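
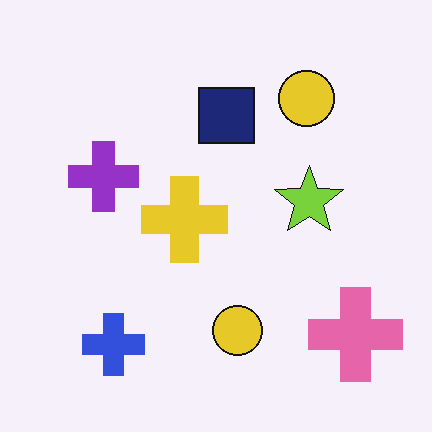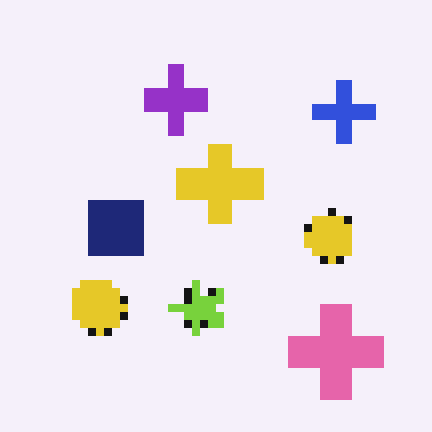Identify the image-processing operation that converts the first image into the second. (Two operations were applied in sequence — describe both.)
This is the original image transposed (reflected across the top-left ↔ bottom-right diagonal), then pixelated into visible square blocks.

Shapes have swapped their row and column positions — what was in the top-right is now in the bottom-left — a diagonal reflection. Shapes are reduced to large square blocks; fine edges and outlines are lost — a downscale-then-upscale (mosaic) effect.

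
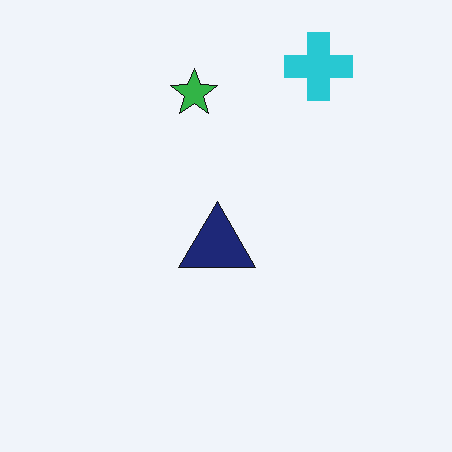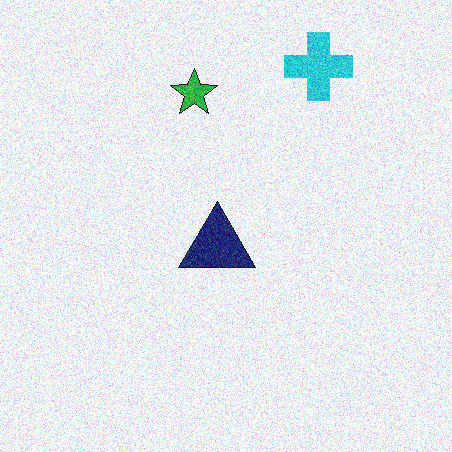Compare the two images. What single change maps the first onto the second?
The transformation is: degraded with moderate additive noise.

Random speckle covers the whole image, including the flat background.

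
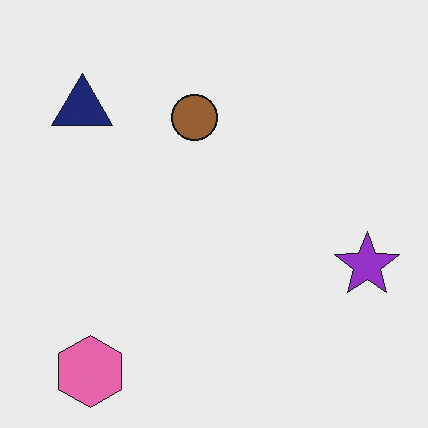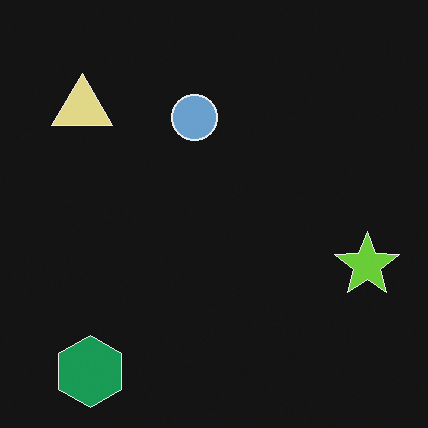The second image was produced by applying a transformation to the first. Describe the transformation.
The transformation is: color-inverted (negative).

The light background has become dark and every shape's color is its complement — a photographic negative.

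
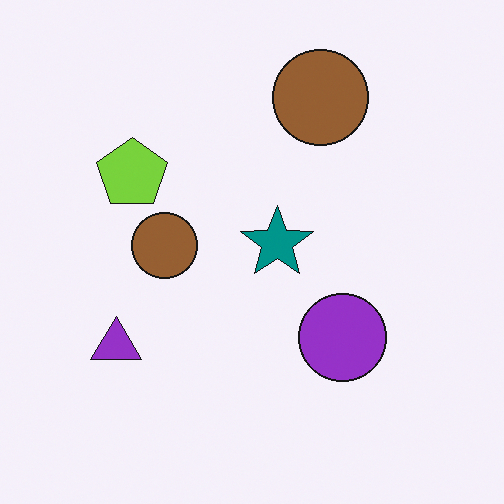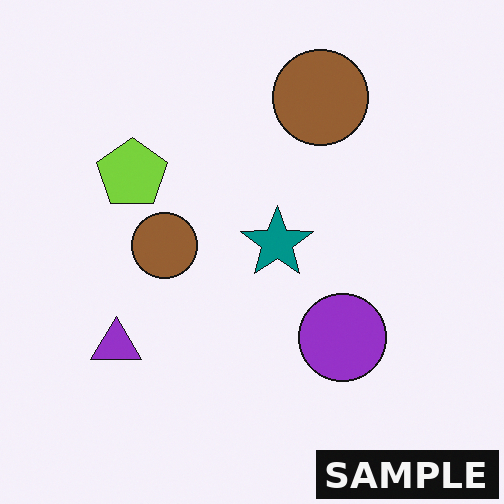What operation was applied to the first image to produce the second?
The transformation is: watermarked with the text "SAMPLE" in the lower-right corner.

A dark label reading "SAMPLE" appears in the lower-right corner.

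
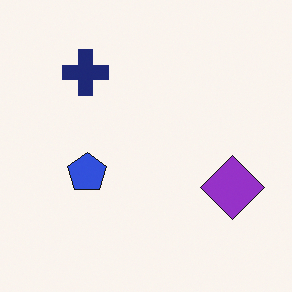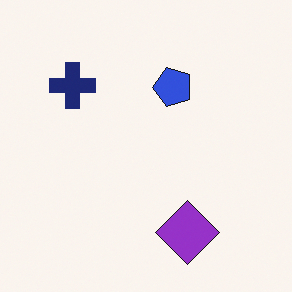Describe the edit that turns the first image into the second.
The second image is the first transposed (reflected across the top-left ↔ bottom-right diagonal).

Shapes have swapped their row and column positions — what was in the top-right is now in the bottom-left — a diagonal reflection.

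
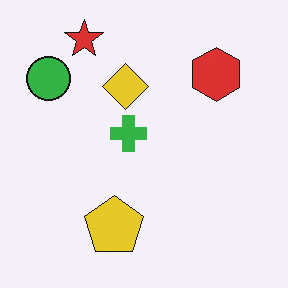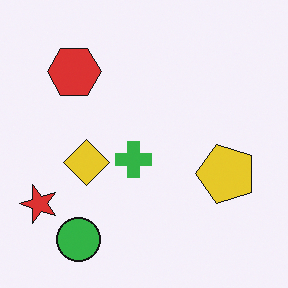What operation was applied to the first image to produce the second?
It was rotated 90° counter-clockwise.

The red star sits in the top-left of the first image and the bottom-left of the second — consistent with a whole-image 90° counter-clockwise rotation.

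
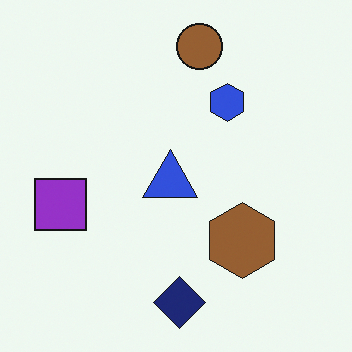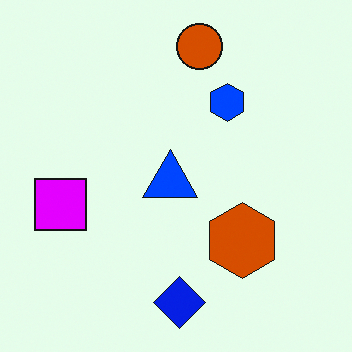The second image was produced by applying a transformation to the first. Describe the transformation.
The image was heavily oversaturated.

All colors are more vivid — a global saturation change.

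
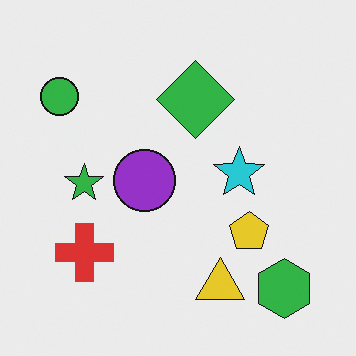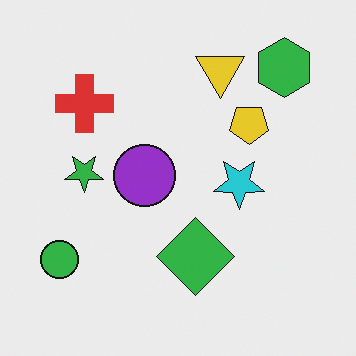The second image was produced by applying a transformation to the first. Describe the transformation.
It was flipped vertically (top ↔ bottom).

The green hexagon is in the bottom-right of the first image and the top-right of the second — shapes on opposite sides of the horizontal midline have swapped in a mirror flip.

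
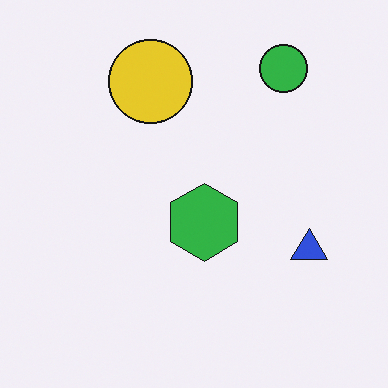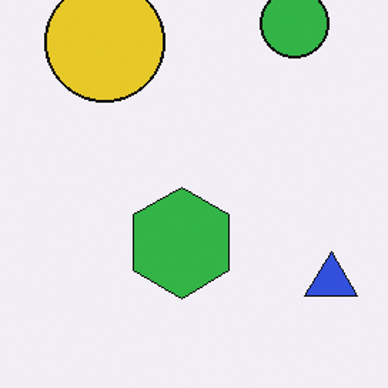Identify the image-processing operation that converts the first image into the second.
The image was cropped slightly and scaled back up.

The visible shapes are larger and the field of view is narrower; shapes near the original edges may be partly or wholly outside the frame — a crop-and-rescale.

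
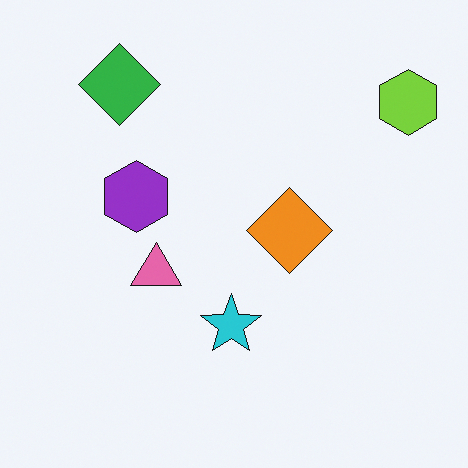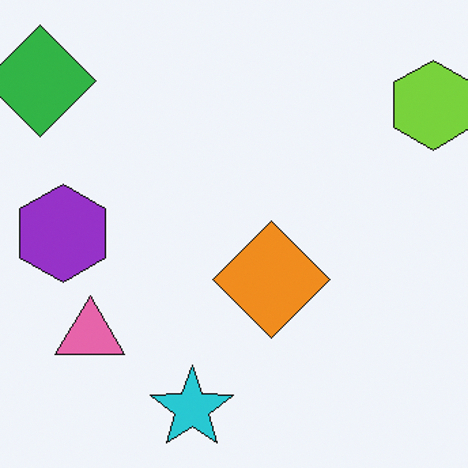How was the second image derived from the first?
The transformation is: cropped to a modestly smaller region and rescaled.

The visible shapes are larger and the field of view is narrower; shapes near the original edges may be partly or wholly outside the frame — a crop-and-rescale.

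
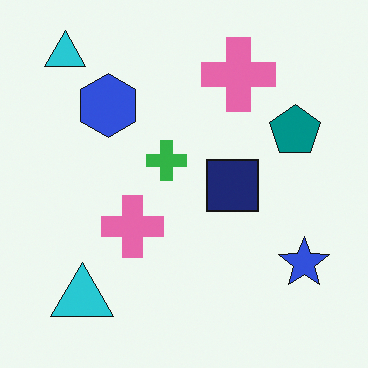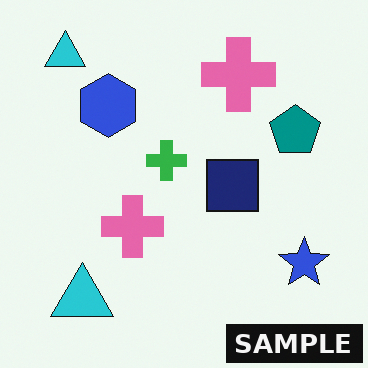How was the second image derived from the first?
The image was watermarked with the text "SAMPLE" in the lower-right corner.

A dark label reading "SAMPLE" appears in the lower-right corner.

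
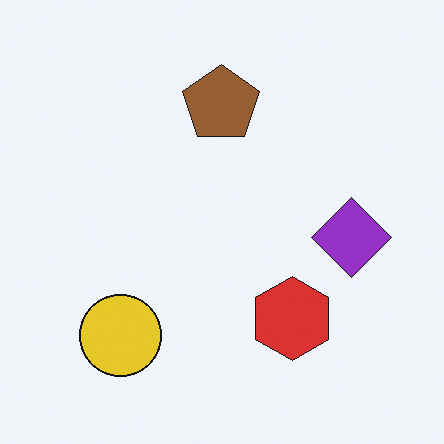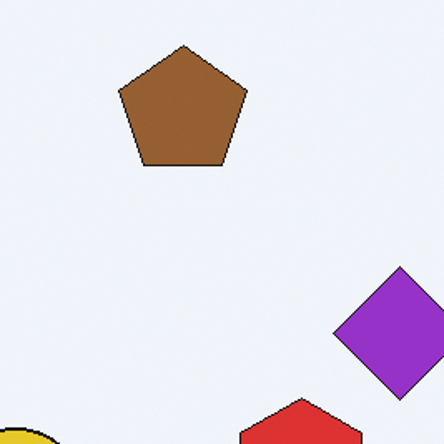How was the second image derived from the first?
The image was cropped to a noticeably smaller region and rescaled.

The visible shapes are larger and the field of view is narrower; shapes near the original edges may be partly or wholly outside the frame — a crop-and-rescale.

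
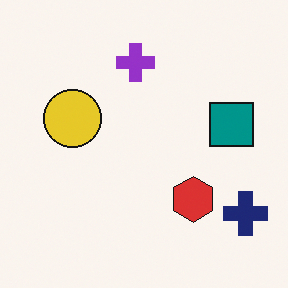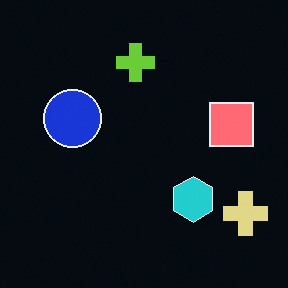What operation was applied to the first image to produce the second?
The transformation is: color-inverted (negative).

The light background has become dark and every shape's color is its complement — a photographic negative.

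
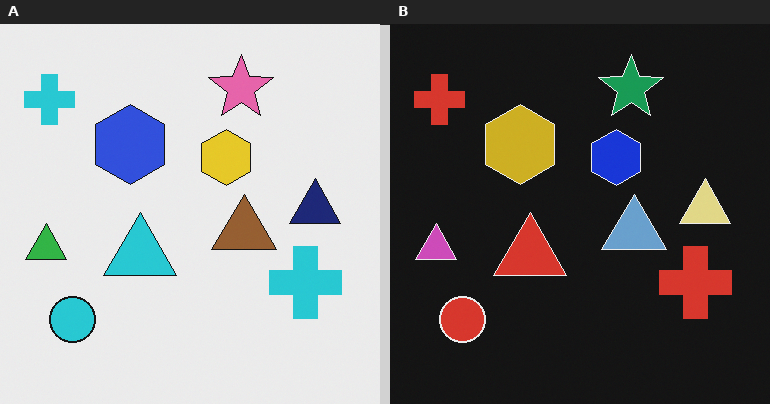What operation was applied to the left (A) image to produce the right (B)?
It was color-inverted (negative).

The light background has become dark and every shape's color is its complement — a photographic negative.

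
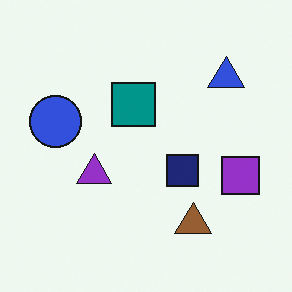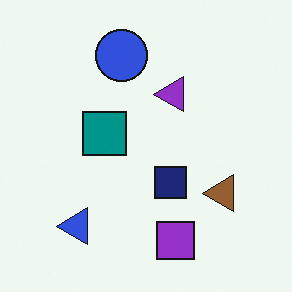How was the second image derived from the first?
The image was transposed (reflected across the top-left ↔ bottom-right diagonal).

Shapes have swapped their row and column positions — what was in the top-right is now in the bottom-left — a diagonal reflection.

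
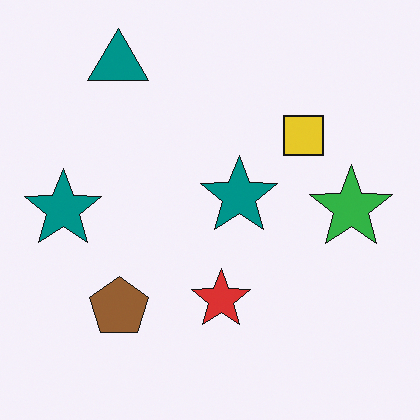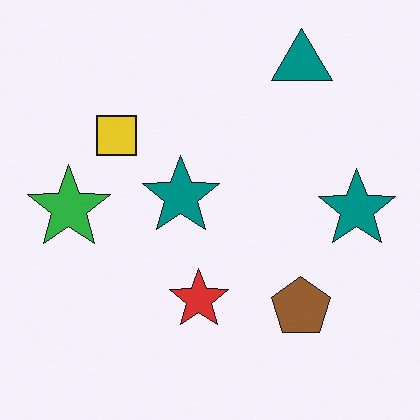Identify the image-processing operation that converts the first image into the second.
The transformation is: flipped horizontally (left ↔ right).

The green star is in the right of the first image and the left of the second — shapes on opposite sides of the vertical midline have swapped in a mirror flip.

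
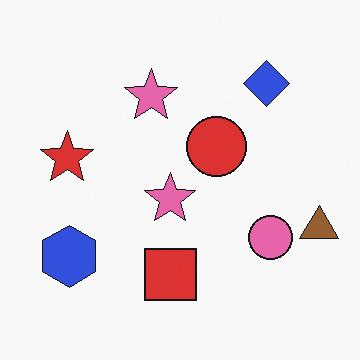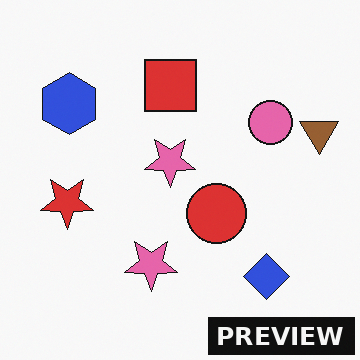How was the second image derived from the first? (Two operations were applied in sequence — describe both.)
This is the original image flipped vertically (top ↔ bottom), then watermarked with the text "PREVIEW" in the lower-right corner.

The blue diamond is in the top-right of the first image and the bottom-right of the second — shapes on opposite sides of the horizontal midline have swapped in a mirror flip. A dark label reading "PREVIEW" appears in the lower-right corner.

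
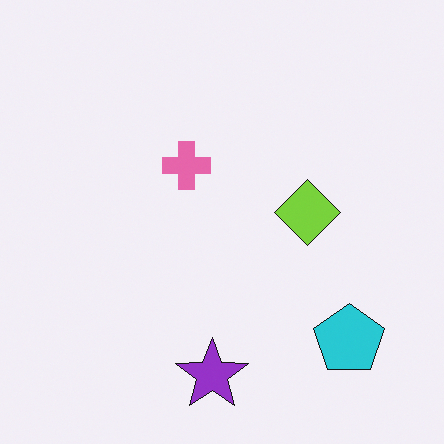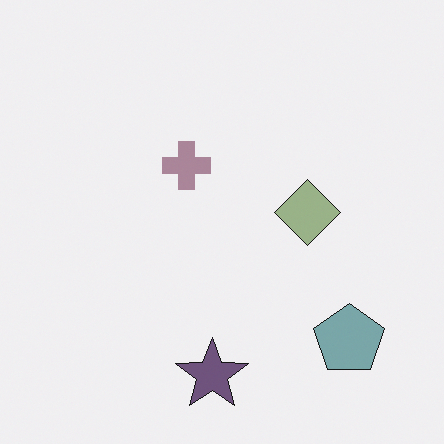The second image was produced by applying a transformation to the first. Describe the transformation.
This is the original image made much more muted (saturation change).

All colors are more muted and greyish — a global saturation change.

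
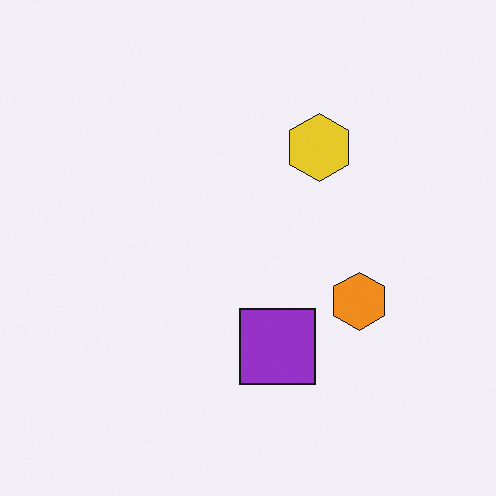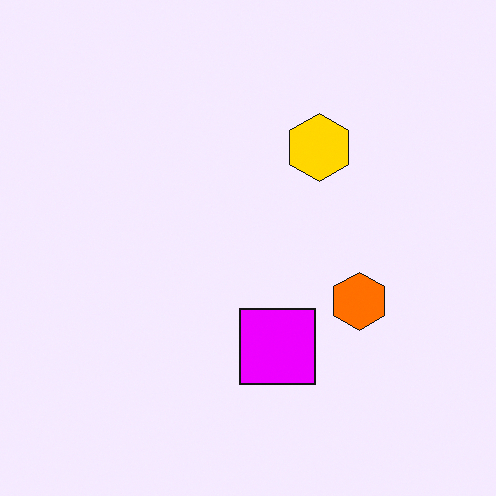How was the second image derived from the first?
It was heavily oversaturated.

All colors are more vivid — a global saturation change.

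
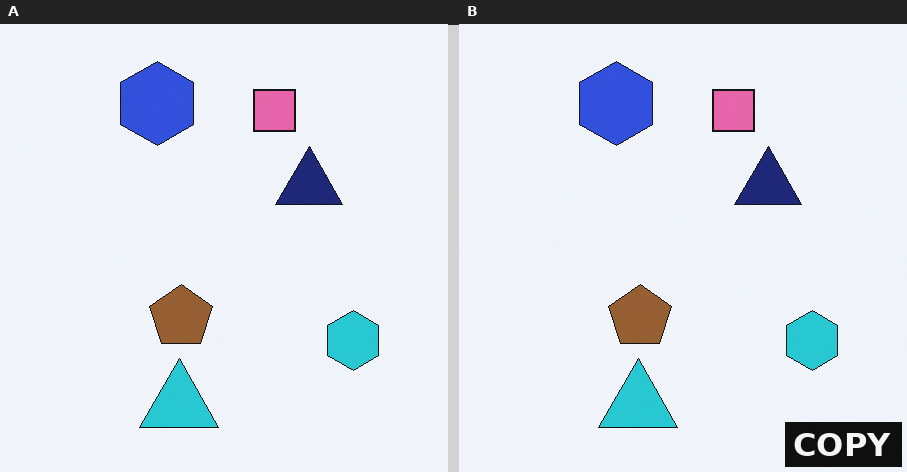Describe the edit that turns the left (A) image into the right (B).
The transformation is: watermarked with the text "COPY" in the lower-right corner.

A dark label reading "COPY" appears in the lower-right corner.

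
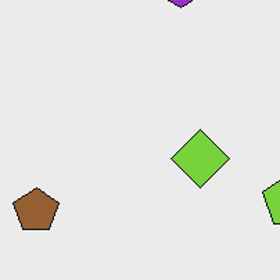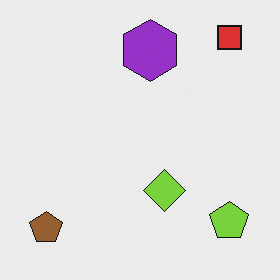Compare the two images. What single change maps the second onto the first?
Cropped to a modestly smaller region and rescaled.

The visible shapes are larger and the field of view is narrower; shapes near the original edges may be partly or wholly outside the frame — a crop-and-rescale.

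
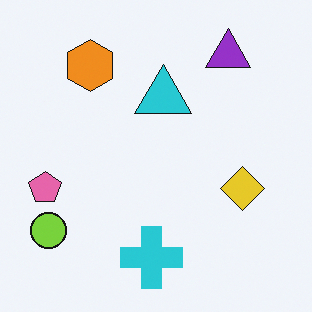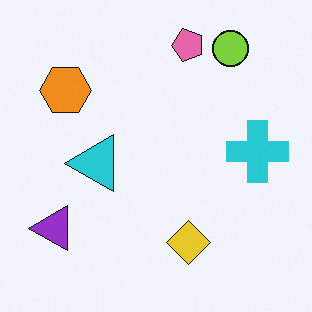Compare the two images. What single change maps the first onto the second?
This is the original image transposed (reflected across the top-left ↔ bottom-right diagonal).

Shapes have swapped their row and column positions — what was in the top-right is now in the bottom-left — a diagonal reflection.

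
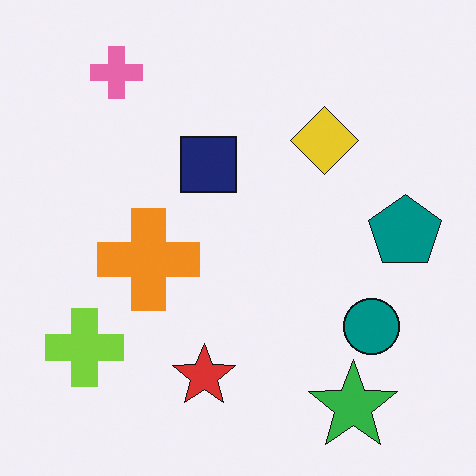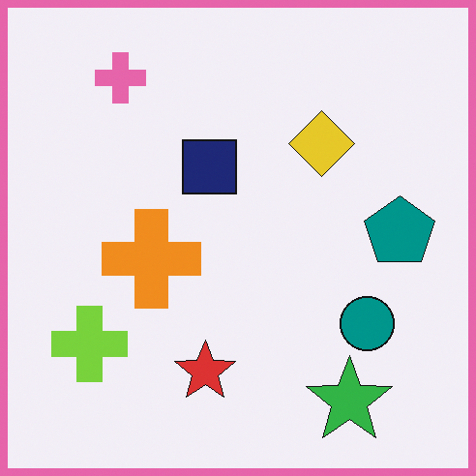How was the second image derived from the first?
This is the original image framed with a pink border.

A solid pink frame runs around the edge of the second image, with the content slightly shrunk inside it.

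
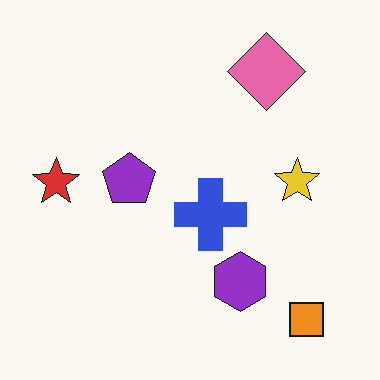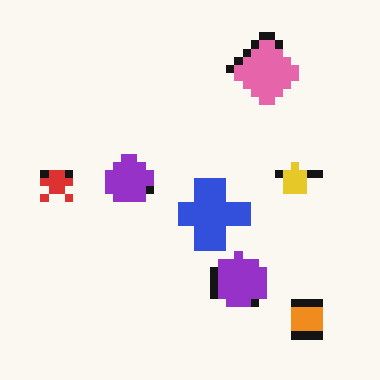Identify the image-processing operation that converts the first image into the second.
It was pixelated into visible square blocks.

Shapes are reduced to large square blocks; fine edges and outlines are lost — a downscale-then-upscale (mosaic) effect.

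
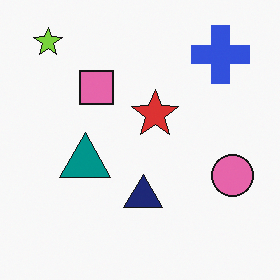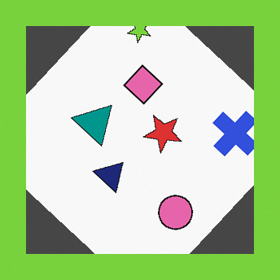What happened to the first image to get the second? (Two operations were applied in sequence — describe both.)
The second image is the first rotated clockwise by a large amount — several tens of degrees, then framed with a lime border.

Every shape is tilted by the same angle and the image corners show triangular fill wedges — a whole-image rotation by a non-right angle. A solid lime frame runs around the edge of the second image, with the content slightly shrunk inside it.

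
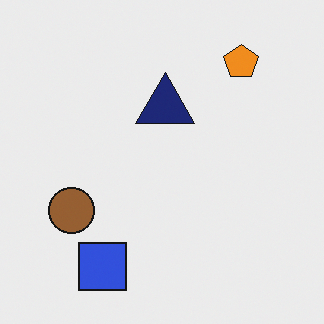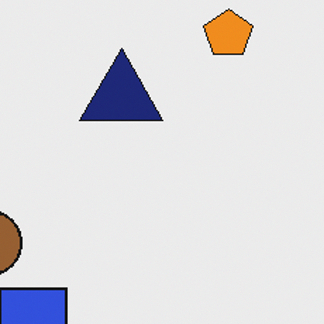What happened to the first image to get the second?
The second image is the first cropped slightly and scaled back up.

The visible shapes are larger and the field of view is narrower; shapes near the original edges may be partly or wholly outside the frame — a crop-and-rescale.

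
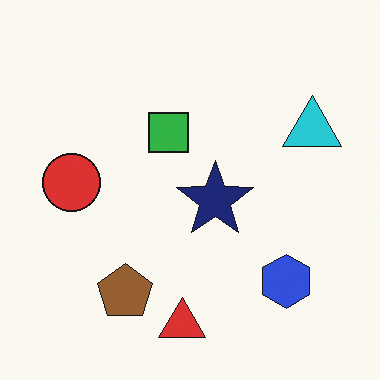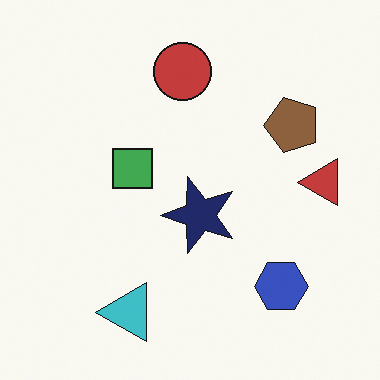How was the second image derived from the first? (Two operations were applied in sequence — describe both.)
The second image is the first slightly desaturated, then transposed (reflected across the top-left ↔ bottom-right diagonal).

All colors are more muted and greyish — a global saturation change. Shapes have swapped their row and column positions — what was in the top-right is now in the bottom-left — a diagonal reflection.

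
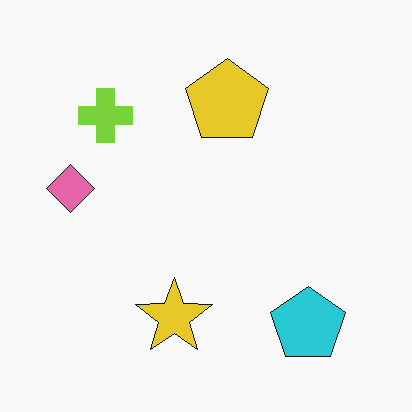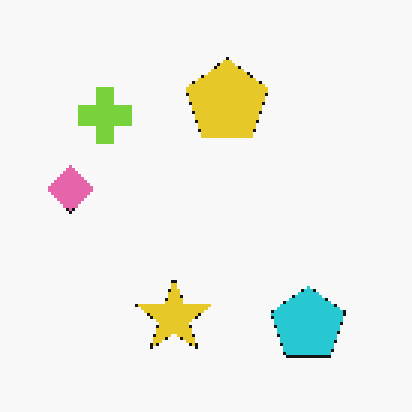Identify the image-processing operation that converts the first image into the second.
The transformation is: mildly pixelated.

Shapes are reduced to large square blocks; fine edges and outlines are lost — a downscale-then-upscale (mosaic) effect.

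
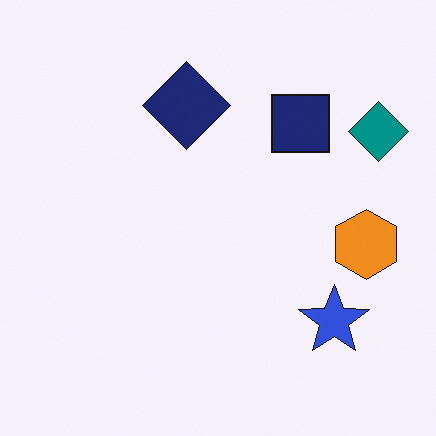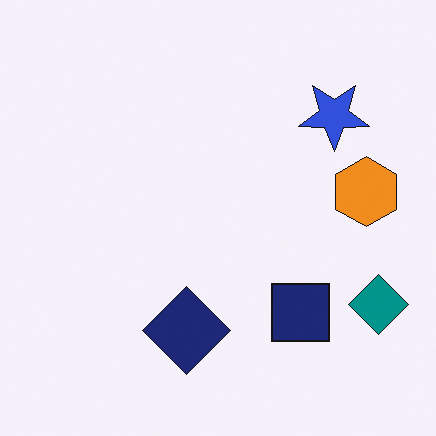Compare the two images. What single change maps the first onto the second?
The image was flipped vertically (top ↔ bottom).

The navy diamond is in the top of the first image and the bottom of the second — shapes on opposite sides of the horizontal midline have swapped in a mirror flip.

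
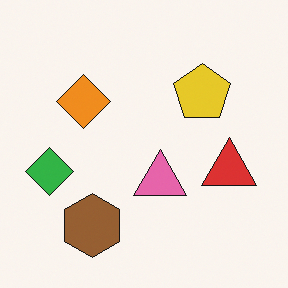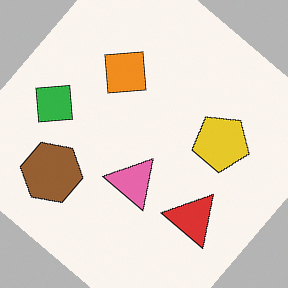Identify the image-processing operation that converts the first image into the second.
It was rotated clockwise by a large amount — several tens of degrees.

Every shape is tilted by the same angle and the image corners show triangular fill wedges — a whole-image rotation by a non-right angle.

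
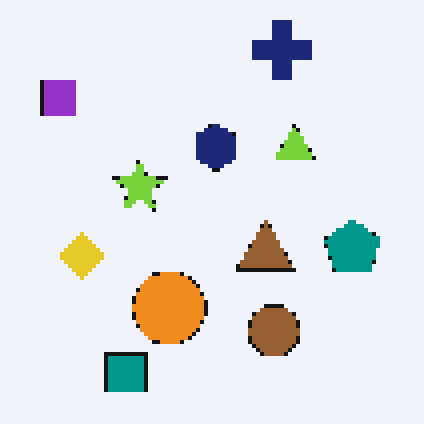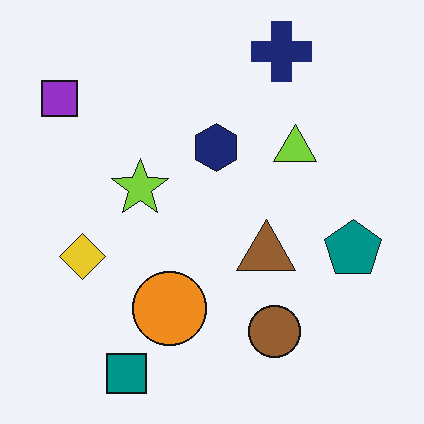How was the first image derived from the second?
This is the original image lightly pixelated (a mild mosaic effect).

Shapes are reduced to large square blocks; fine edges and outlines are lost — a downscale-then-upscale (mosaic) effect.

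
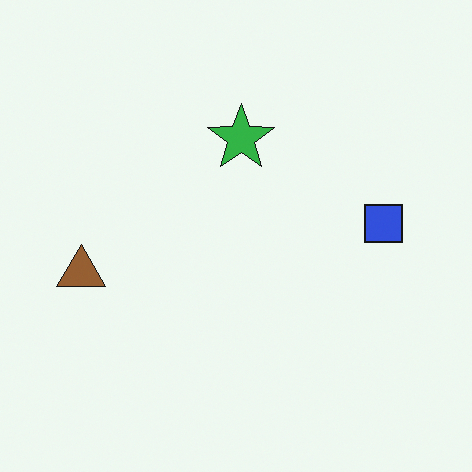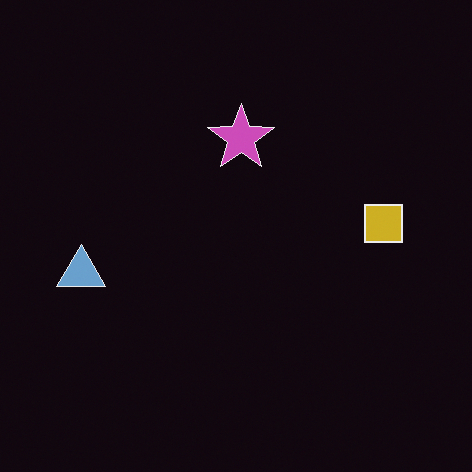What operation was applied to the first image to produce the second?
The transformation is: color-inverted (negative).

The light background has become dark and every shape's color is its complement — a photographic negative.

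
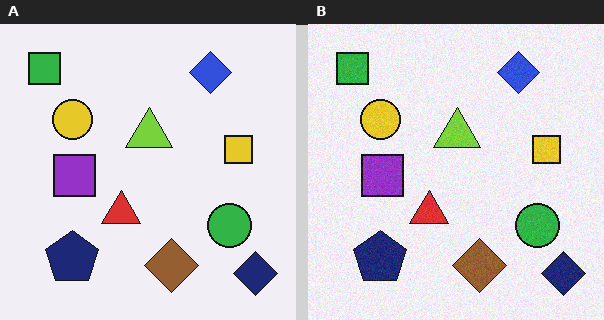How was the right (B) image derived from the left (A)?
This is the original image degraded with light additive noise.

Random speckle covers the whole image, including the flat background.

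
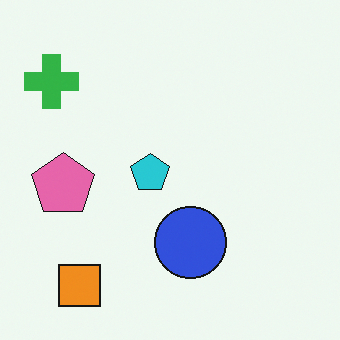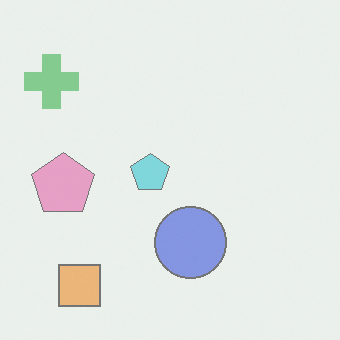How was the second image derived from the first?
The transformation is: washed out (contrast reduced).

Tones are pushed toward mid-grey across the whole image — a global contrast change.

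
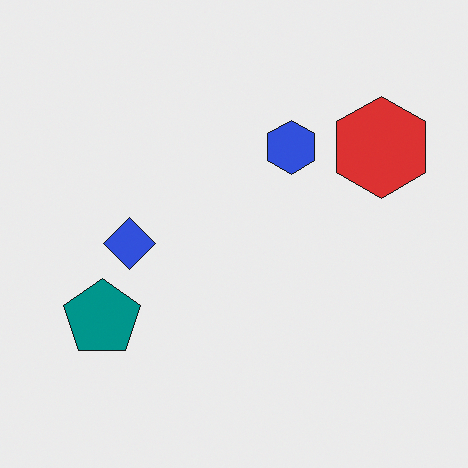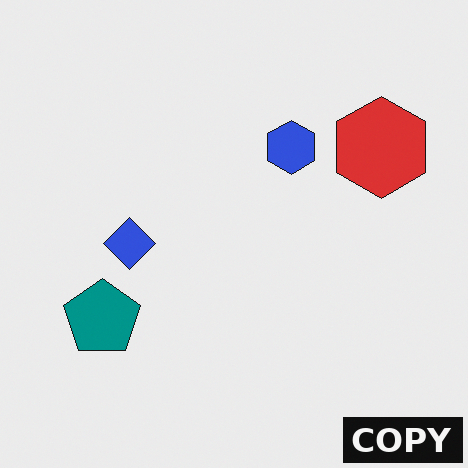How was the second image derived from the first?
The image was watermarked with the text "COPY" in the lower-right corner.

A dark label reading "COPY" appears in the lower-right corner.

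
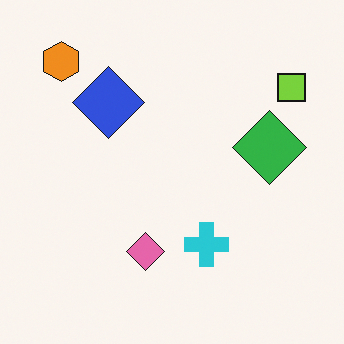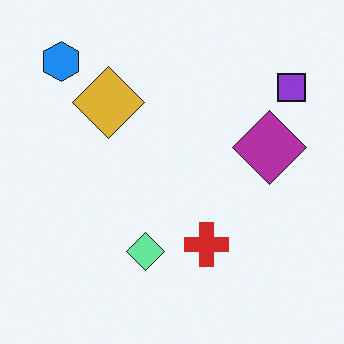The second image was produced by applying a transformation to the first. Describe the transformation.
The image was hue-shifted by a large amount.

Every shape's color has rotated by the same amount around the hue wheel — a uniform hue shift.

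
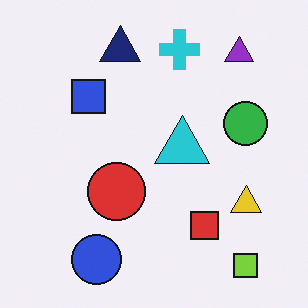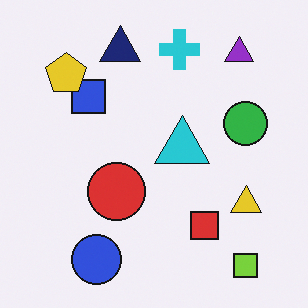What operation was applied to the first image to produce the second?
The image was overlaid with an additional yellow pentagon.

A yellow pentagon appears in the second image that is absent from the first.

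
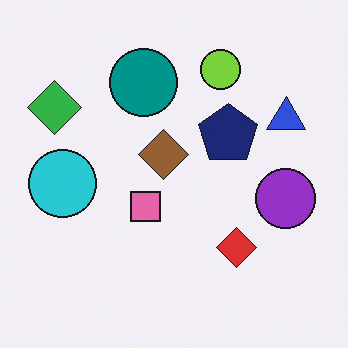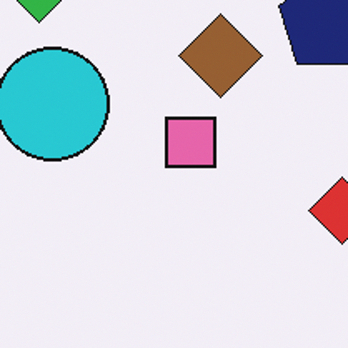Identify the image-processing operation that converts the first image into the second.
The transformation is: cropped to a noticeably smaller region and rescaled.

The visible shapes are larger and the field of view is narrower; shapes near the original edges may be partly or wholly outside the frame — a crop-and-rescale.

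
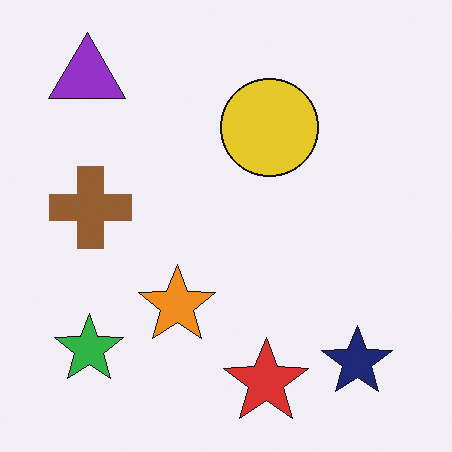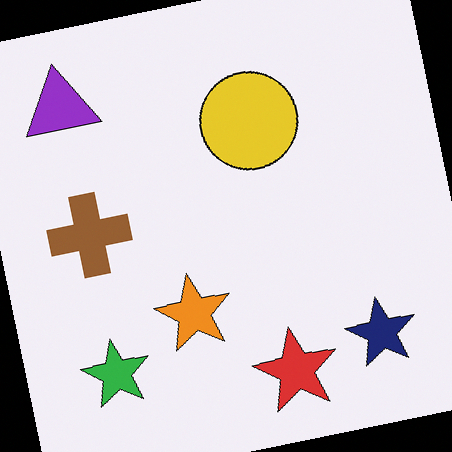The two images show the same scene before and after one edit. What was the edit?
The second image is the first rotated counter-clockwise by a few degrees.

Every shape is tilted by the same angle and the image corners show triangular fill wedges — a whole-image rotation by a non-right angle.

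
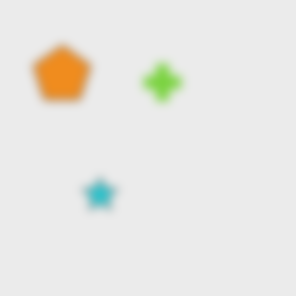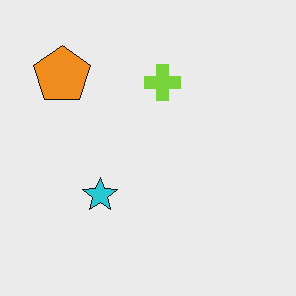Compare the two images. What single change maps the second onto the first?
The transformation is: strongly gaussian-blurred.

Shape edges and outlines are uniformly softened across the whole image.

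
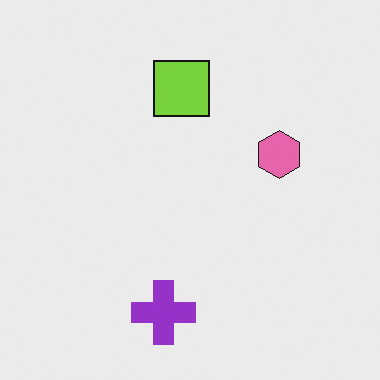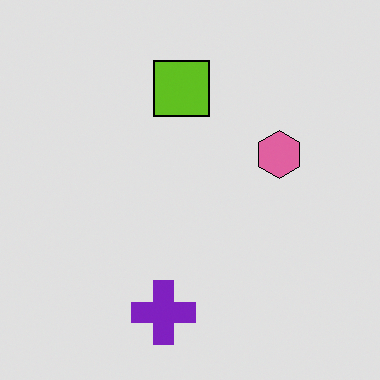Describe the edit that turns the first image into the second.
The second image is the first moderately posterized.

Each flat color has snapped to a coarser quantized level — most visibly, the near-white background has dropped to a flat grey.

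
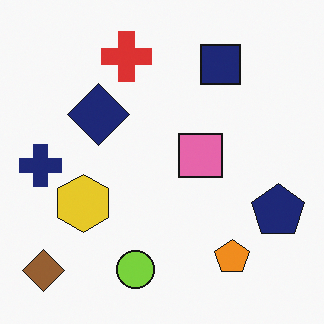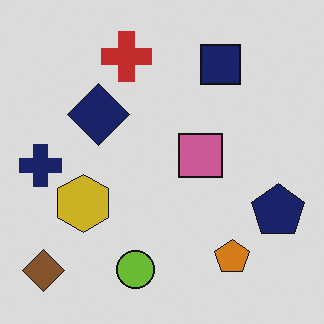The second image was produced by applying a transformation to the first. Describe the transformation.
The image was slightly darkened.

Every pixel — background and shapes alike — is uniformly darkened.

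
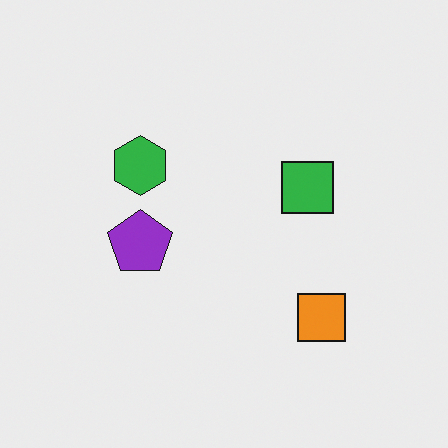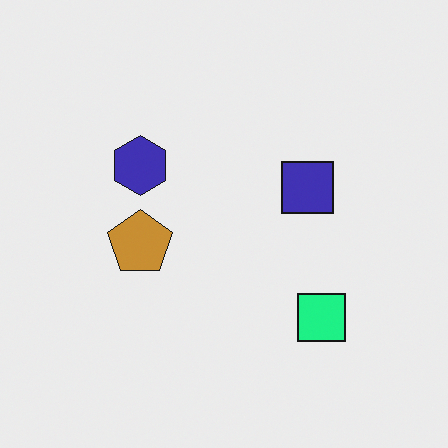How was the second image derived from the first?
It was hue-shifted by a moderate amount.

Every shape's color has rotated by the same amount around the hue wheel — a uniform hue shift.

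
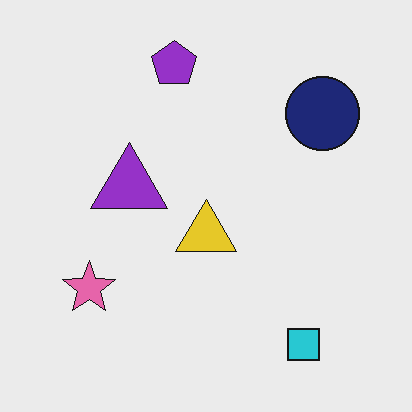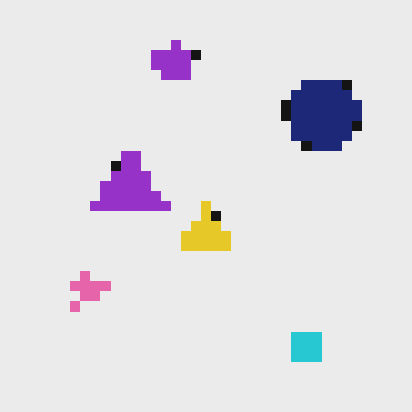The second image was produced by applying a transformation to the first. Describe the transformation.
Coarsely pixelated.

Shapes are reduced to large square blocks; fine edges and outlines are lost — a downscale-then-upscale (mosaic) effect.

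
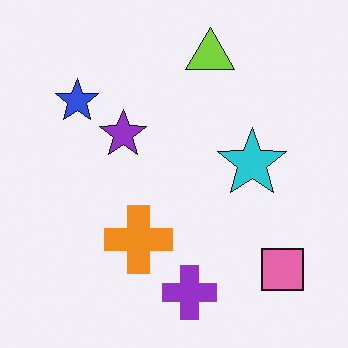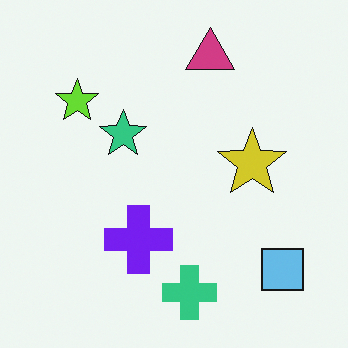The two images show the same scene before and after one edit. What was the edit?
It was hue-shifted by a large amount.

Every shape's color has rotated by the same amount around the hue wheel — a uniform hue shift.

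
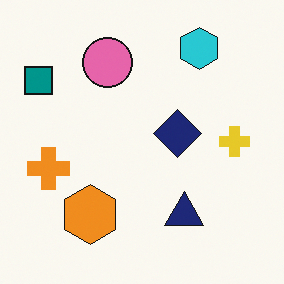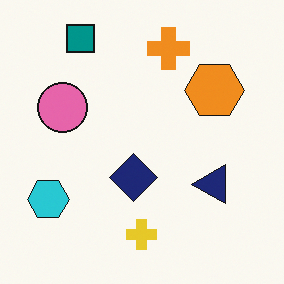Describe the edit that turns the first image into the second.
This is the original image transposed (reflected across the top-left ↔ bottom-right diagonal).

Shapes have swapped their row and column positions — what was in the top-right is now in the bottom-left — a diagonal reflection.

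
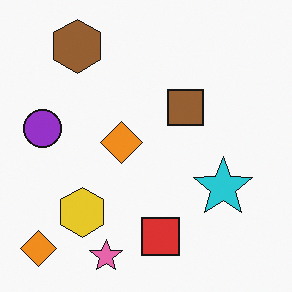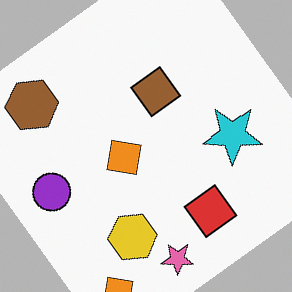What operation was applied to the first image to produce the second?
The transformation is: rotated counter-clockwise by a large amount — several tens of degrees.

Every shape is tilted by the same angle and the image corners show triangular fill wedges — a whole-image rotation by a non-right angle.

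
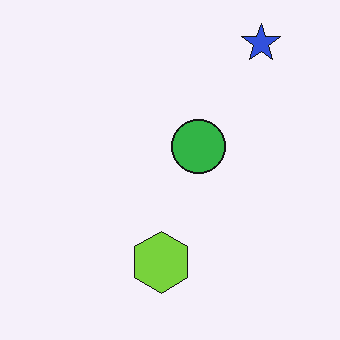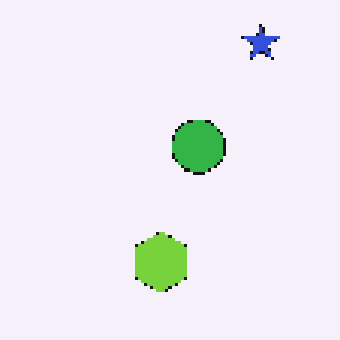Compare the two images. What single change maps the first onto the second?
This is the original image mildly pixelated.

Shapes are reduced to large square blocks; fine edges and outlines are lost — a downscale-then-upscale (mosaic) effect.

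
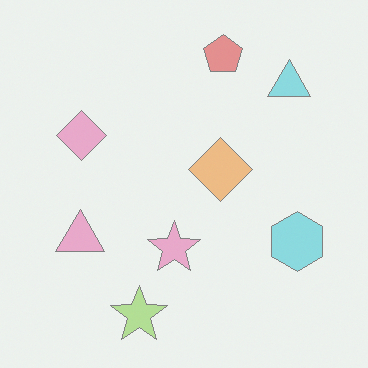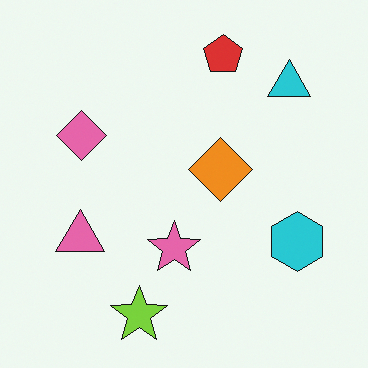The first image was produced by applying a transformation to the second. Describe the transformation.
Washed out (contrast reduced).

Tones are pushed toward mid-grey across the whole image — a global contrast change.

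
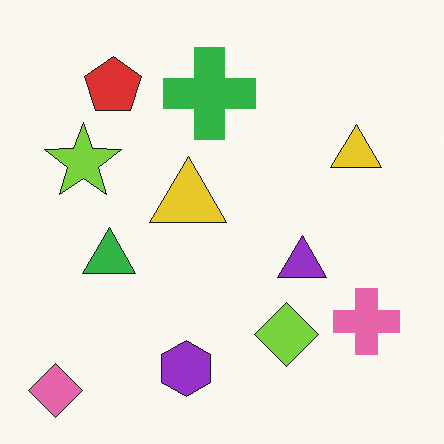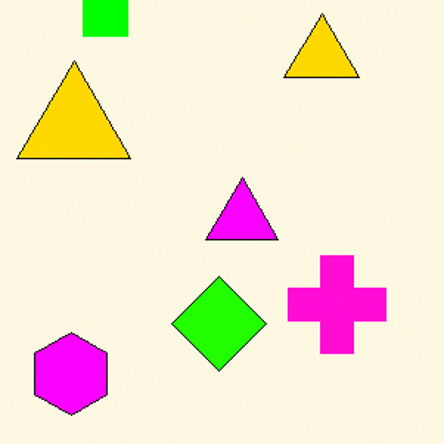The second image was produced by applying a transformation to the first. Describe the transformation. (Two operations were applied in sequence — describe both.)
Heavily oversaturated, then cropped slightly and scaled back up.

All colors are more vivid — a global saturation change. The visible shapes are larger and the field of view is narrower; shapes near the original edges may be partly or wholly outside the frame — a crop-and-rescale.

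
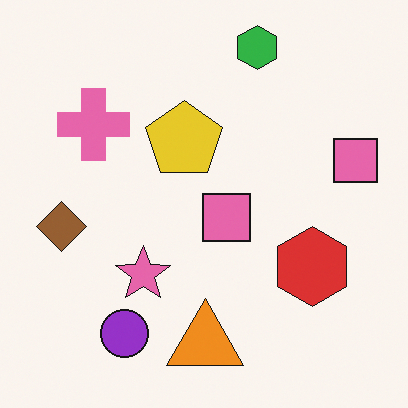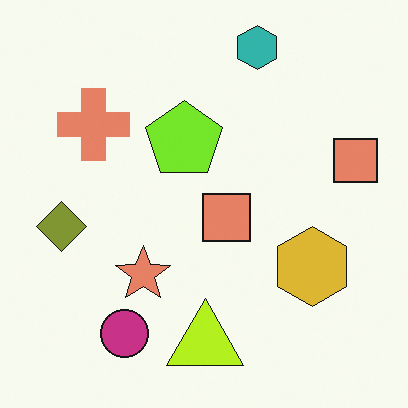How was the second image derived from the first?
The second image is the first hue-shifted slightly.

Every shape's color has rotated by the same amount around the hue wheel — a uniform hue shift.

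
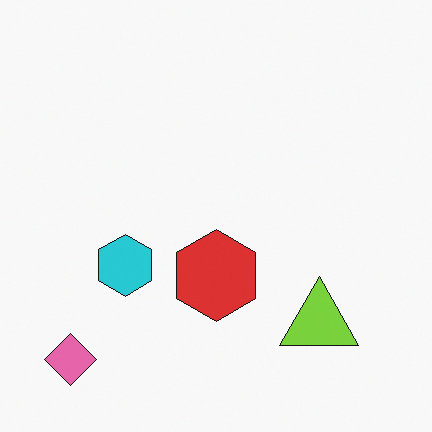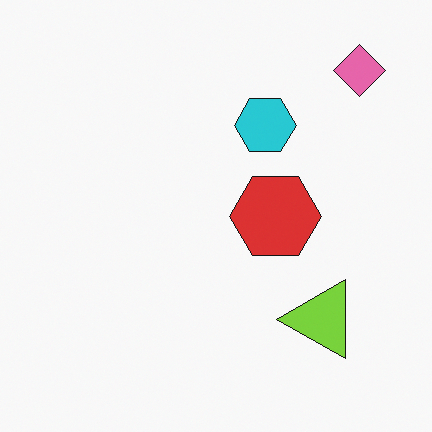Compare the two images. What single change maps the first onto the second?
This is the original image transposed (reflected across the top-left ↔ bottom-right diagonal).

Shapes have swapped their row and column positions — what was in the top-right is now in the bottom-left — a diagonal reflection.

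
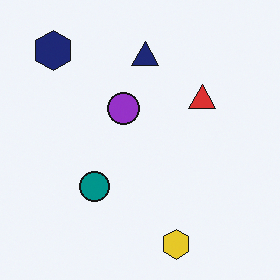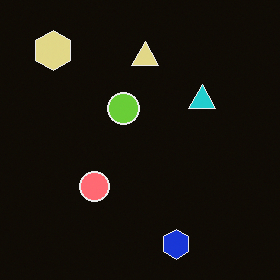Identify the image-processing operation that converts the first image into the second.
The transformation is: color-inverted (negative).

The light background has become dark and every shape's color is its complement — a photographic negative.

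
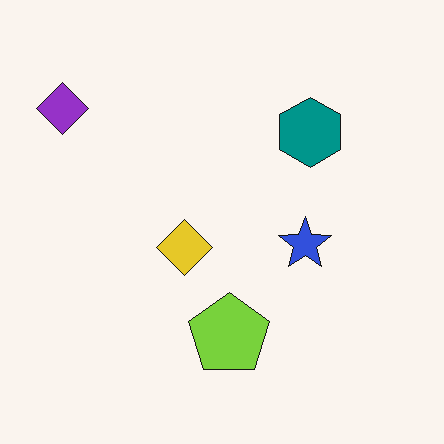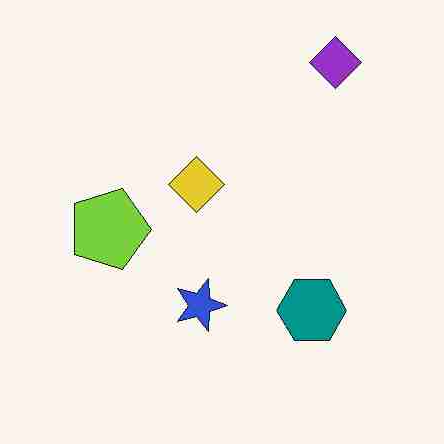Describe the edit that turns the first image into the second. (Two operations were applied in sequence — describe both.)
The second image is the first heavily JPEG-compressed with obvious blocking artifacts, then rotated 90° clockwise.

Blocky 8×8 compression artifacts appear around shape edges and the flat background shows ringing — characteristic JPEG degradation. The purple diamond sits in the top-left of the first image and the top-right of the second — consistent with a whole-image 90° clockwise rotation.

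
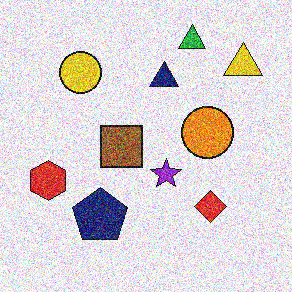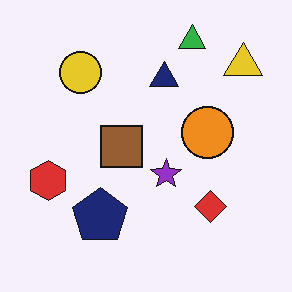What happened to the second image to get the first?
It was degraded with a thick layer of grain.

Random speckle covers the whole image, including the flat background.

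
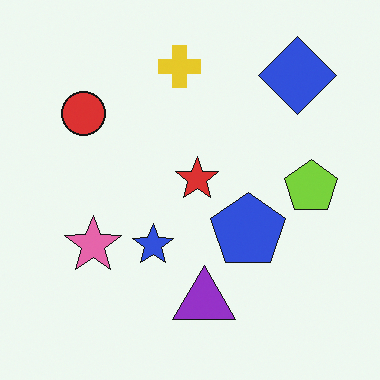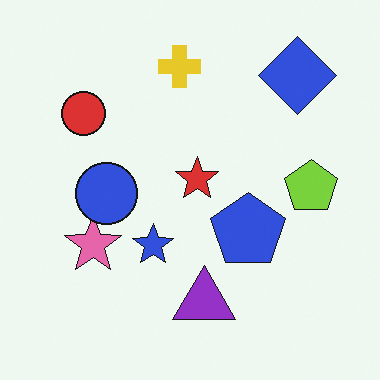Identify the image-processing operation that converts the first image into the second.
This is the original image overlaid with an additional blue circle.

A blue circle appears in the second image that is absent from the first.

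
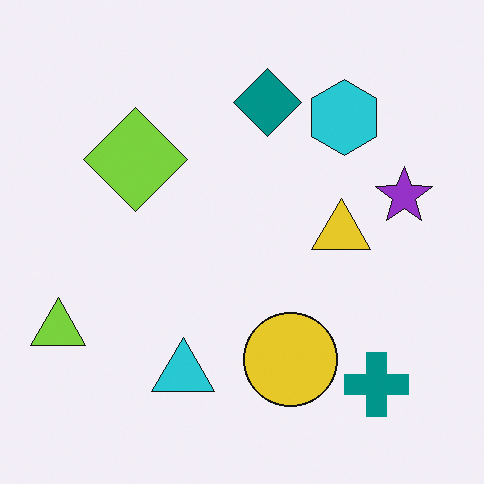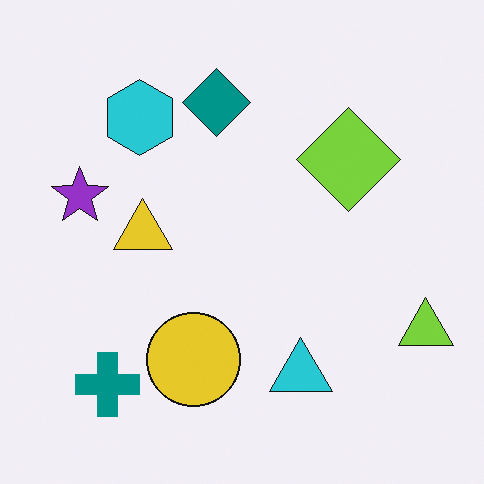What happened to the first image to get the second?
The image was flipped horizontally (left ↔ right).

The lime triangle is in the bottom-left of the first image and the bottom-right of the second — shapes on opposite sides of the vertical midline have swapped in a mirror flip.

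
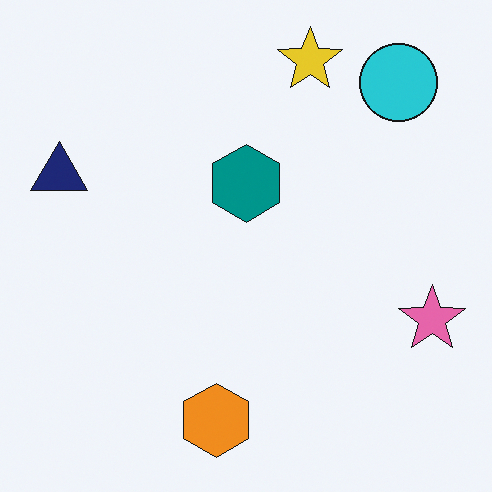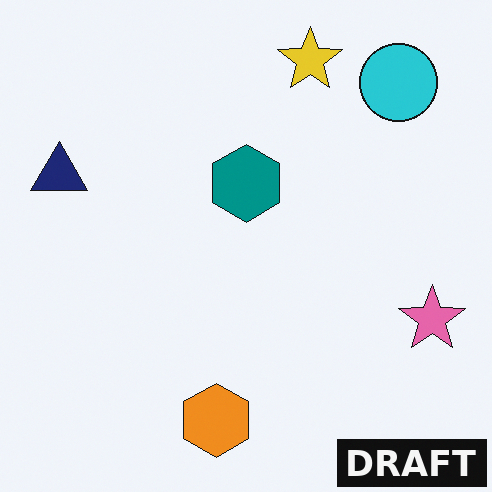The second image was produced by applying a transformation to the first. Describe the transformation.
The second image is the first watermarked with the text "DRAFT" in the lower-right corner.

A dark label reading "DRAFT" appears in the lower-right corner.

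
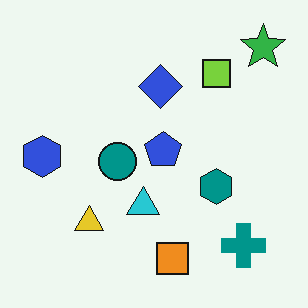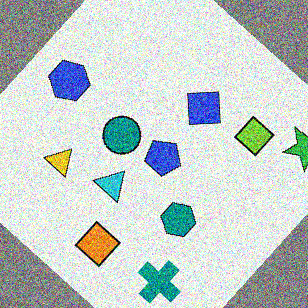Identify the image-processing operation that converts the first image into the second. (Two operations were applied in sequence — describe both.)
The image was rotated clockwise by a large amount — several tens of degrees, then degraded with a thick layer of grain.

Every shape is tilted by the same angle and the image corners show triangular fill wedges — a whole-image rotation by a non-right angle. Random speckle covers the whole image, including the flat background.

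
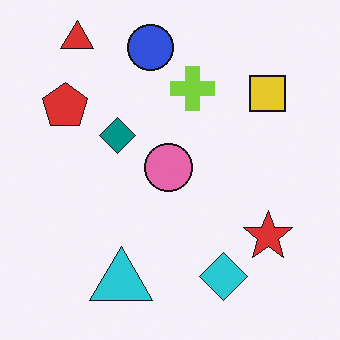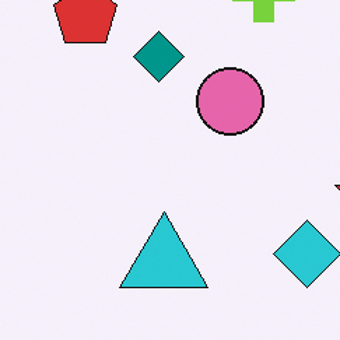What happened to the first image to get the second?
The second image is the first cropped slightly and scaled back up.

The visible shapes are larger and the field of view is narrower; shapes near the original edges may be partly or wholly outside the frame — a crop-and-rescale.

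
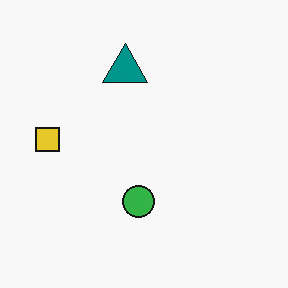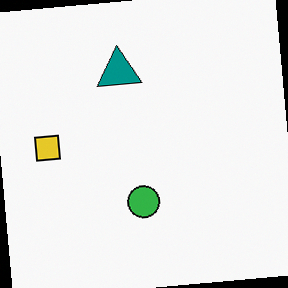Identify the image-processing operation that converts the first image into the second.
It was rotated counter-clockwise by a slight angle.

Every shape is tilted by the same angle and the image corners show triangular fill wedges — a whole-image rotation by a non-right angle.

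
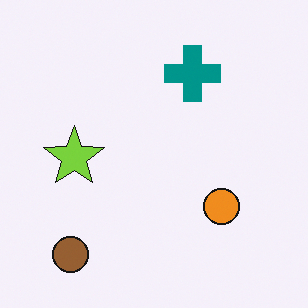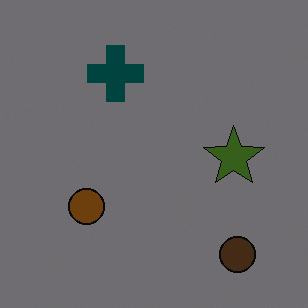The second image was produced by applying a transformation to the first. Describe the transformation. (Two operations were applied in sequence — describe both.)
The second image is the first flipped horizontally (left ↔ right), then substantially darkened.

The brown circle is in the bottom-left of the first image and the bottom-right of the second — shapes on opposite sides of the vertical midline have swapped in a mirror flip. Every pixel — background and shapes alike — is uniformly darkened.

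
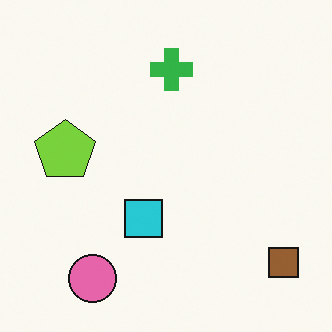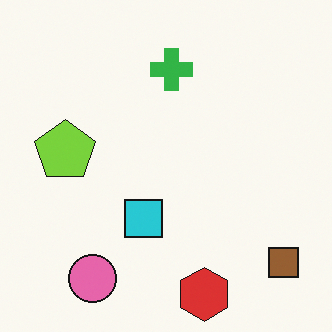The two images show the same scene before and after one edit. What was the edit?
The second image is the first overlaid with an additional red hexagon.

A red hexagon appears in the second image that is absent from the first.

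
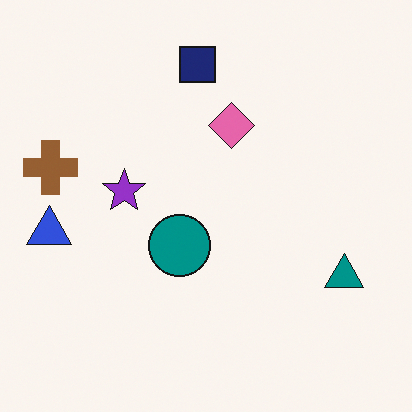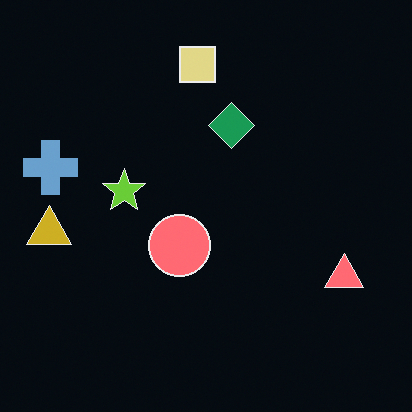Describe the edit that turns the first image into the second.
The transformation is: color-inverted (negative).

The light background has become dark and every shape's color is its complement — a photographic negative.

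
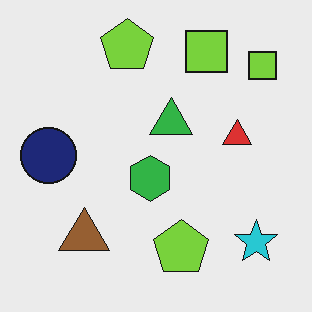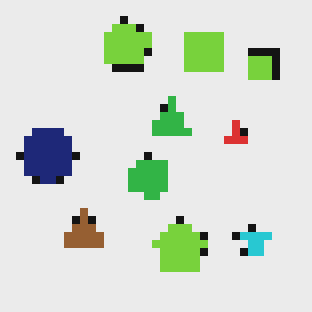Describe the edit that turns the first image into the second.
The second image is the first moderately pixelated.

Shapes are reduced to large square blocks; fine edges and outlines are lost — a downscale-then-upscale (mosaic) effect.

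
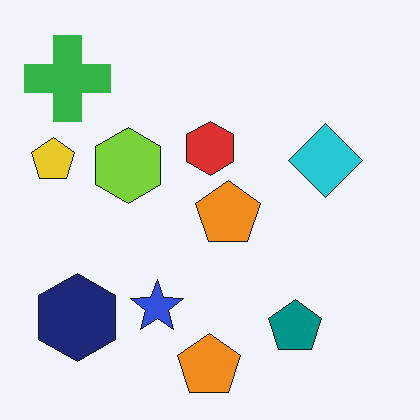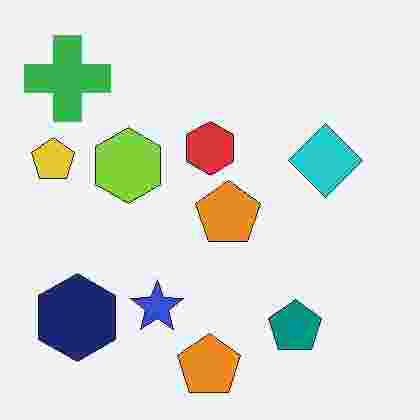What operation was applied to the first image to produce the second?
Heavily JPEG-compressed with obvious blocking artifacts.

Blocky 8×8 compression artifacts appear around shape edges and the flat background shows ringing — characteristic JPEG degradation.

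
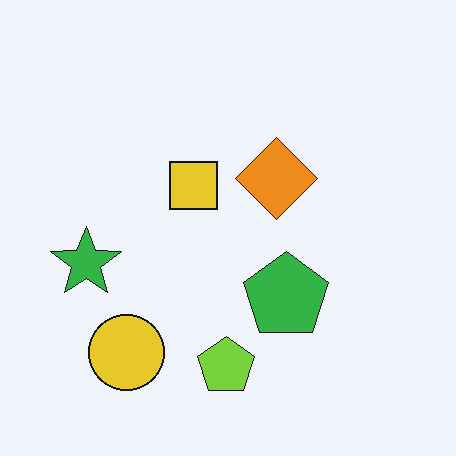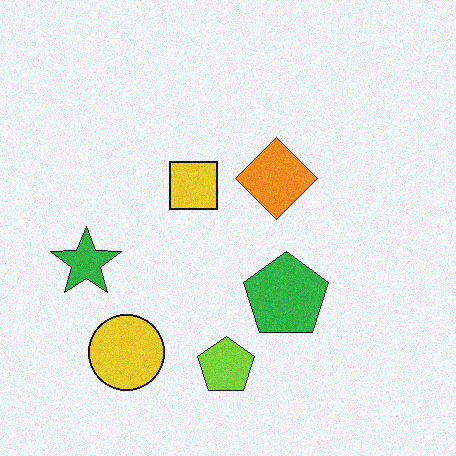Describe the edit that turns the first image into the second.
The transformation is: degraded with subtle gaussian noise.

Random speckle covers the whole image, including the flat background.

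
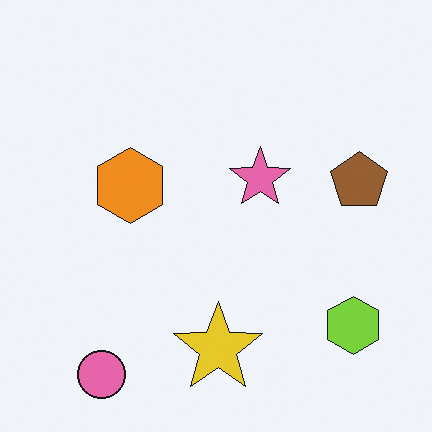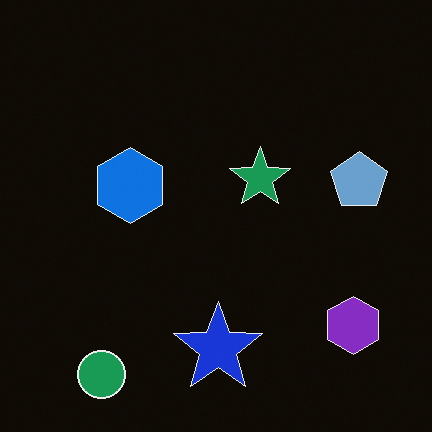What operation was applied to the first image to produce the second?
The image was color-inverted (negative).

The light background has become dark and every shape's color is its complement — a photographic negative.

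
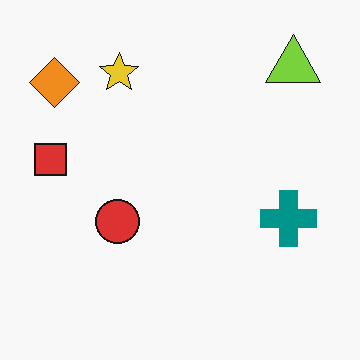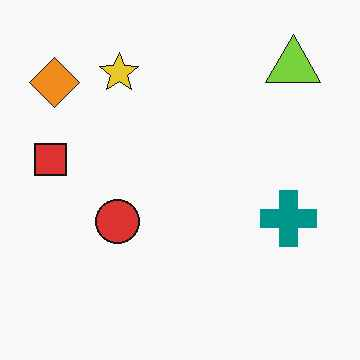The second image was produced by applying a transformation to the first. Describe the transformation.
This is the original image JPEG-compressed with visible artifacts.

Blocky 8×8 compression artifacts appear around shape edges and the flat background shows ringing — characteristic JPEG degradation.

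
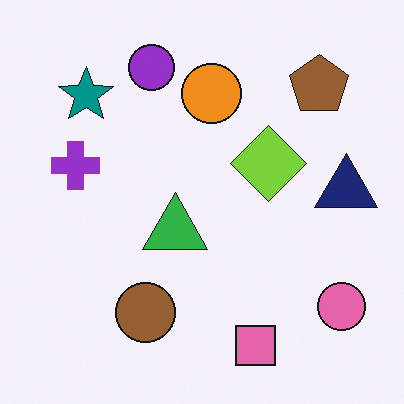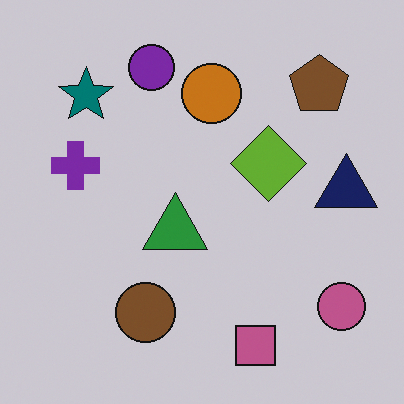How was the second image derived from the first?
This is the original image darkened a little.

Every pixel — background and shapes alike — is uniformly darkened.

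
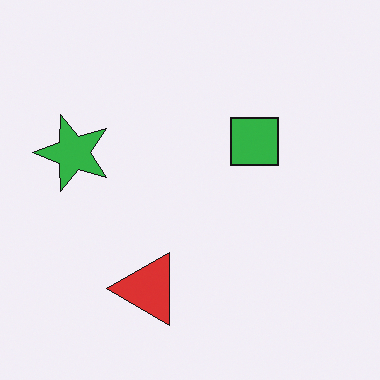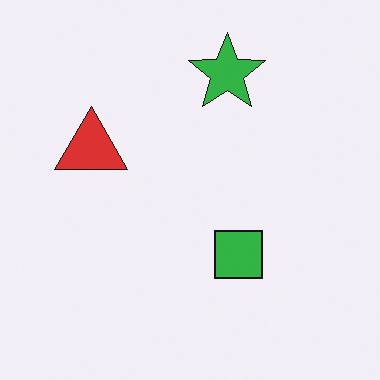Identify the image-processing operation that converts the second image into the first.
The image was rotated 90° counter-clockwise.

The green star sits in the top of the second image and the left of the first — consistent with a whole-image 90° counter-clockwise rotation.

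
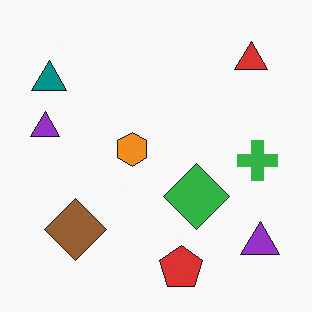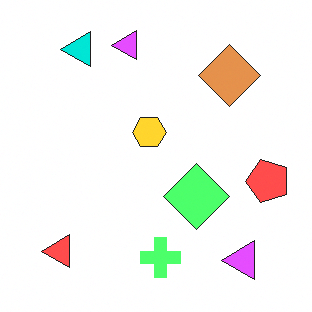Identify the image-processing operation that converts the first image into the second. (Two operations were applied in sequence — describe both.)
The image was transposed (reflected across the top-left ↔ bottom-right diagonal), then noticeably brightened.

Shapes have swapped their row and column positions — what was in the top-right is now in the bottom-left — a diagonal reflection. Every pixel — background and shapes alike — is uniformly brightened.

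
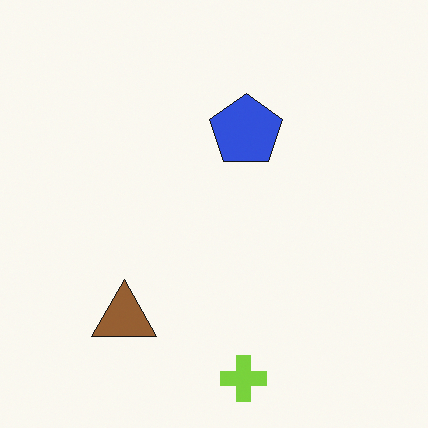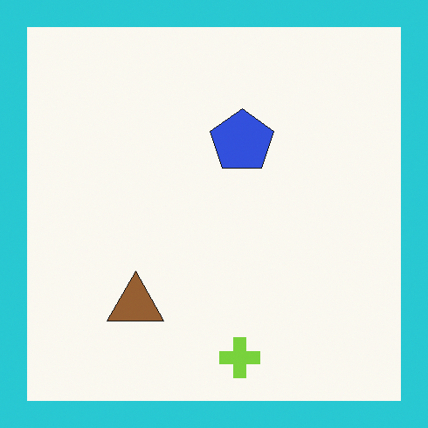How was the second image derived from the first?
This is the original image framed with a cyan border.

A solid cyan frame runs around the edge of the second image, with the content slightly shrunk inside it.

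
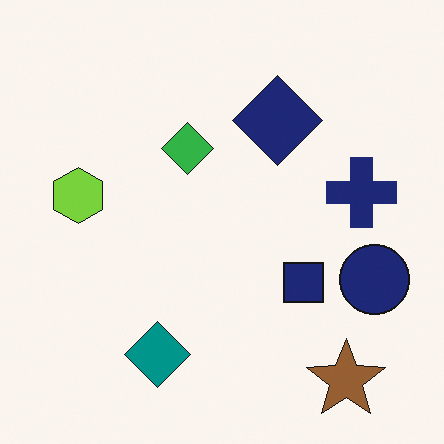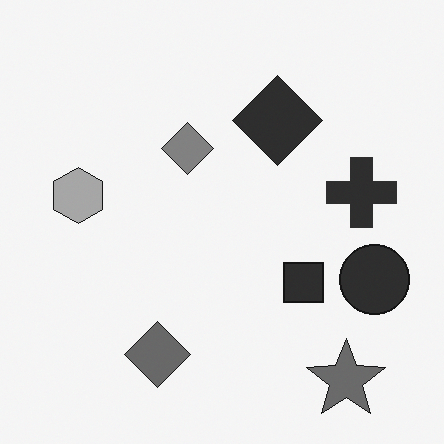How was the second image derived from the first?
This is the original image converted to grayscale.

All color is removed — every shape is now a shade of grey.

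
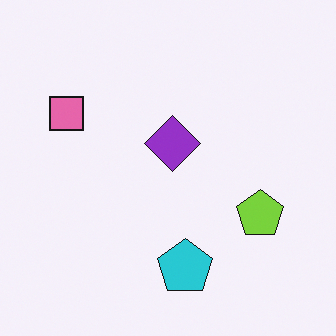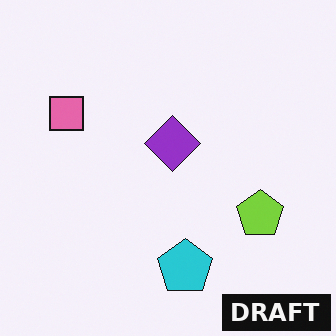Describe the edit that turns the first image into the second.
The second image is the first watermarked with the text "DRAFT" in the lower-right corner.

A dark label reading "DRAFT" appears in the lower-right corner.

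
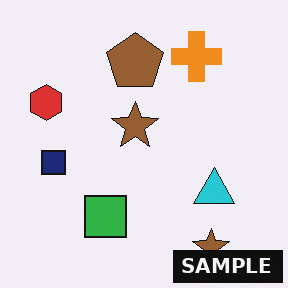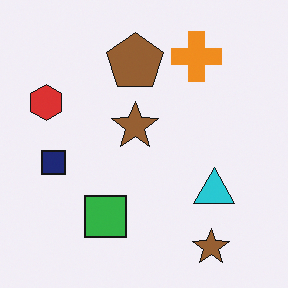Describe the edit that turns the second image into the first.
The first image is the second watermarked with the text "SAMPLE" in the lower-right corner.

A dark label reading "SAMPLE" appears in the lower-right corner.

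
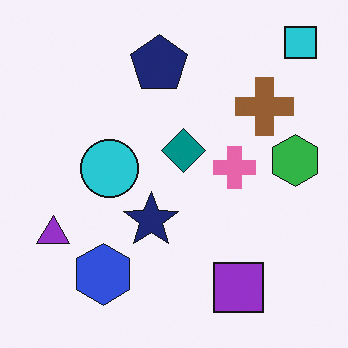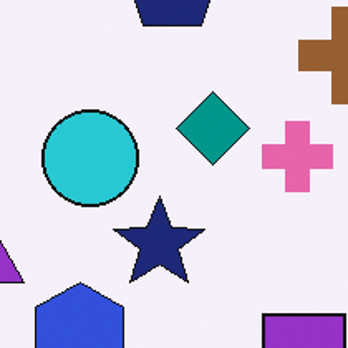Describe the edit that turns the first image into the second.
This is the original image cropped tightly and scaled back up.

The visible shapes are larger and the field of view is narrower; shapes near the original edges may be partly or wholly outside the frame — a crop-and-rescale.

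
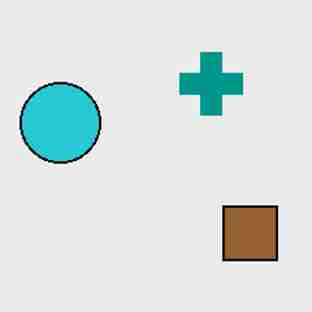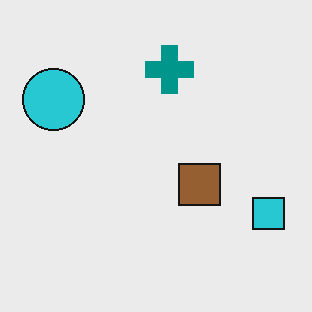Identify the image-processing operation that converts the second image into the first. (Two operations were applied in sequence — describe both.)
The transformation is: cropped slightly and scaled back up, then degraded with heavy JPEG compression.

The visible shapes are larger and the field of view is narrower; shapes near the original edges may be partly or wholly outside the frame — a crop-and-rescale. Blocky 8×8 compression artifacts appear around shape edges and the flat background shows ringing — characteristic JPEG degradation.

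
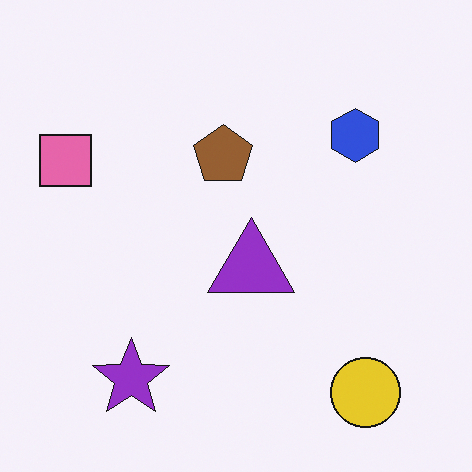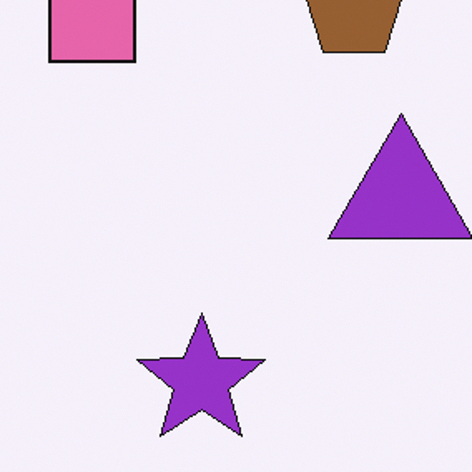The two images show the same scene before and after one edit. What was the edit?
It was cropped tightly and scaled back up.

The visible shapes are larger and the field of view is narrower; shapes near the original edges may be partly or wholly outside the frame — a crop-and-rescale.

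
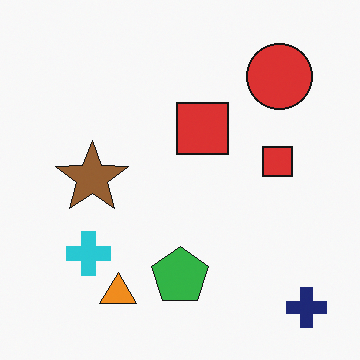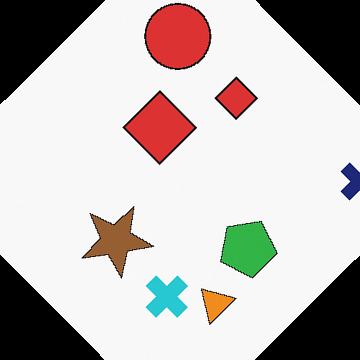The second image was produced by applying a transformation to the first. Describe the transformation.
It was rotated counter-clockwise by a large amount — several tens of degrees.

Every shape is tilted by the same angle and the image corners show triangular fill wedges — a whole-image rotation by a non-right angle.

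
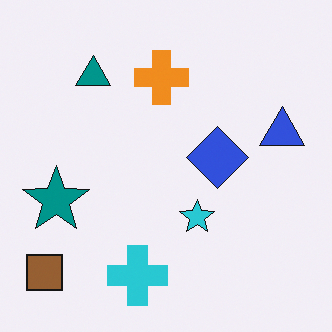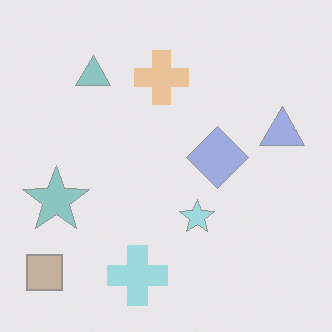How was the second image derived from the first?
The transformation is: washed out (contrast reduced).

Tones are pushed toward mid-grey across the whole image — a global contrast change.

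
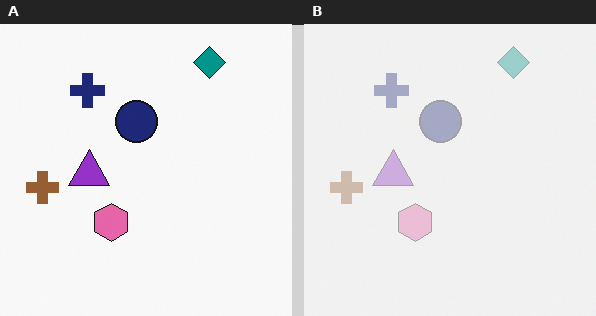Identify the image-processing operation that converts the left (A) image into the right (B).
This is the original image given much lower contrast.

Tones are pushed toward mid-grey across the whole image — a global contrast change.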